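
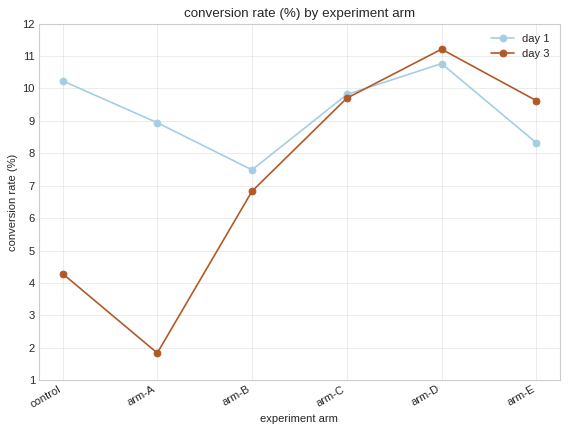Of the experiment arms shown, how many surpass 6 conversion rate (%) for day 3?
Above 6: arm-B, arm-C, arm-D, arm-E.

4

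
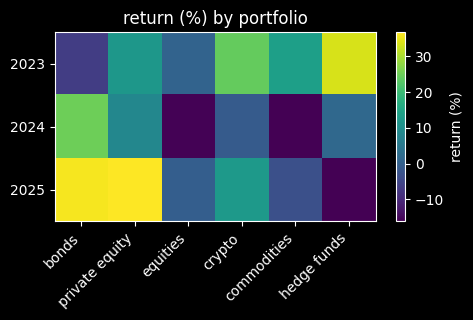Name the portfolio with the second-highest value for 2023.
crypto

Top 3 for 2023: hedge funds ≈ 35, crypto ≈ 25, commodities ≈ 15.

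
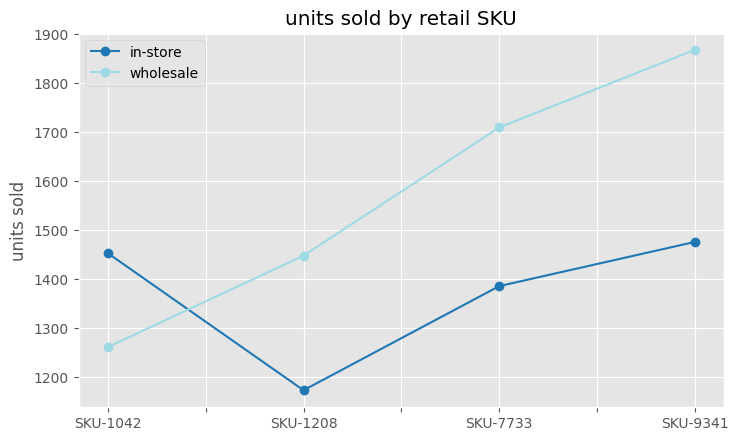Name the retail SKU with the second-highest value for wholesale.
Top 3 for wholesale: SKU-9341 ≈ 1900, SKU-7733 ≈ 1700, SKU-1208 ≈ 1400.

SKU-7733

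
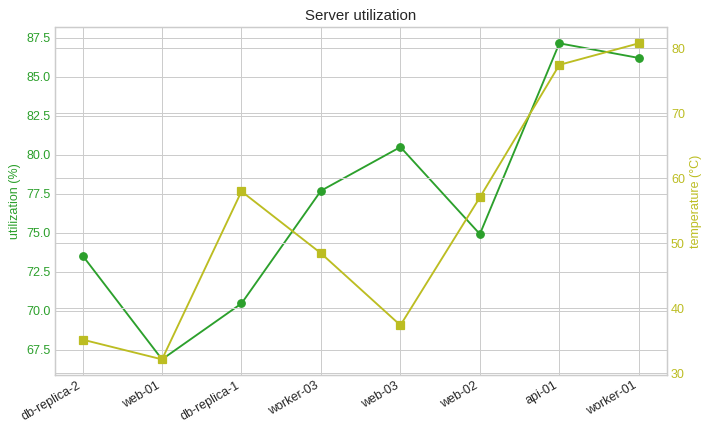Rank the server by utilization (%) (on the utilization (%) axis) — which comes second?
Top 3 (on the utilization (%) axis): api-01 ≈ 88, worker-01 ≈ 86, web-03 ≈ 80.

worker-01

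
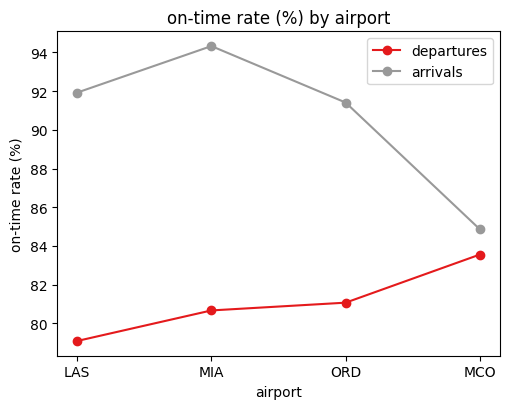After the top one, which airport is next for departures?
Top 3 for departures: MCO ≈ 84, ORD ≈ 82, MIA ≈ 80.

ORD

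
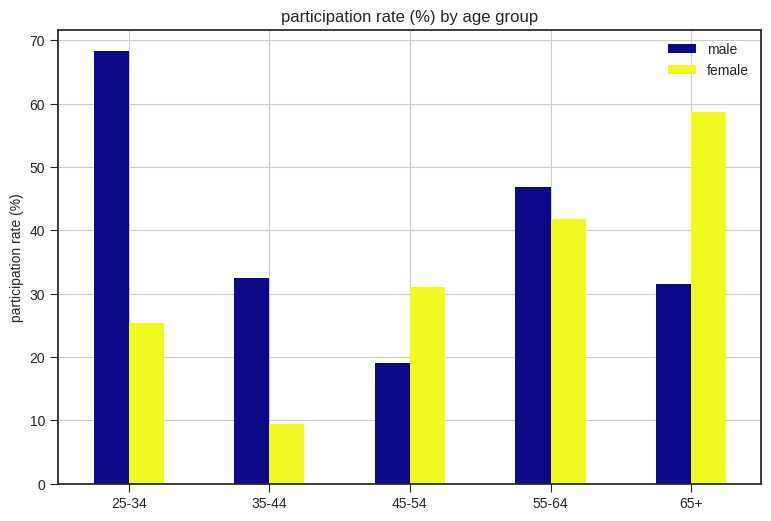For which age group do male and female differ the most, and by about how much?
25-34: male ≈ 70, female ≈ 30 → gap ≈ 40. Next-largest (65+) is only ≈ 30.

25-34, ≈ 40 %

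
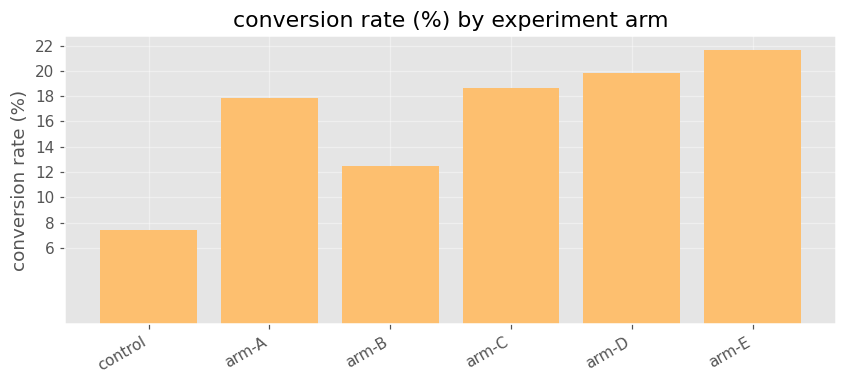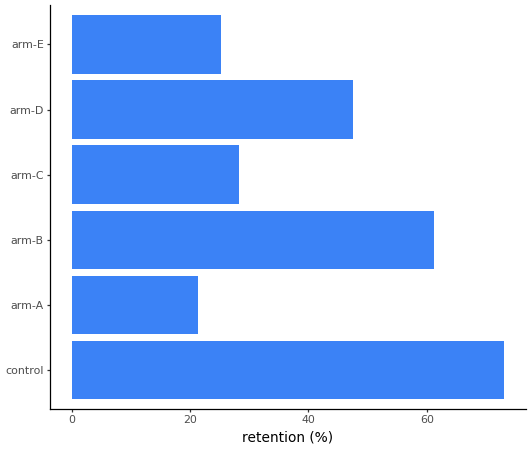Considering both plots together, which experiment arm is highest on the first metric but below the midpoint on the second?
arm-E

Chart 2 median retention (%) ≈ 40; below-median experiment arms: arm-A, arm-C, arm-E. Among those, arm-E has the highest conversion rate (%) (≈ 22).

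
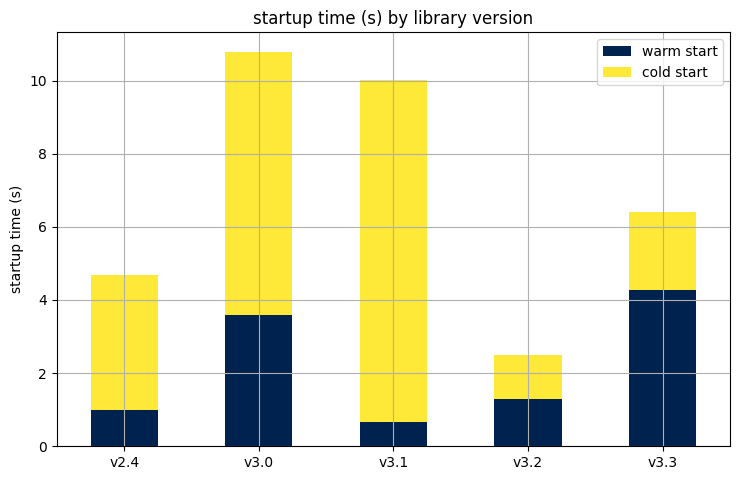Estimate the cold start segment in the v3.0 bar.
≈ 7

cold start top ≈ 11, bottom ≈ 4; segment ≈ 7.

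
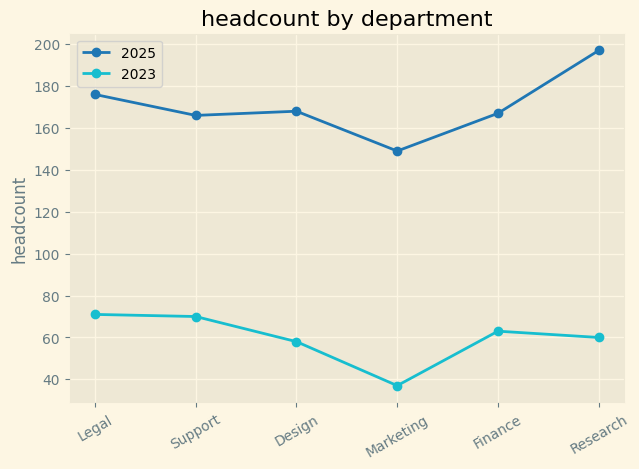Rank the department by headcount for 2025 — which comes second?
Legal

Top 3 for 2025: Research ≈ 200, Legal ≈ 180, Design ≈ 160.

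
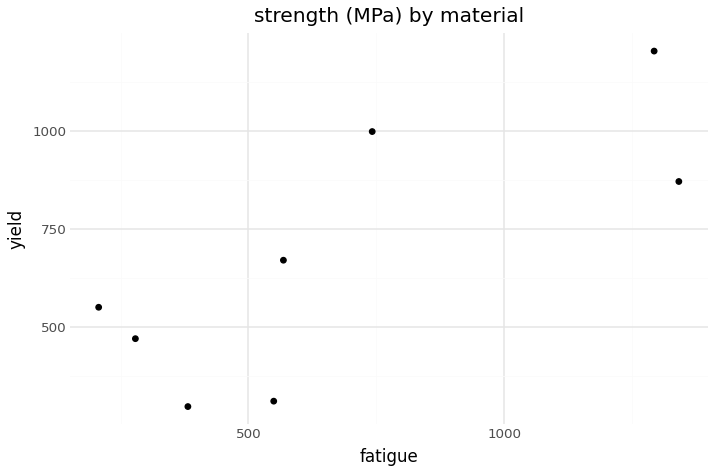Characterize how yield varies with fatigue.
positive, strong

Points are positively correlated; strong (|r| ≈ 0.8).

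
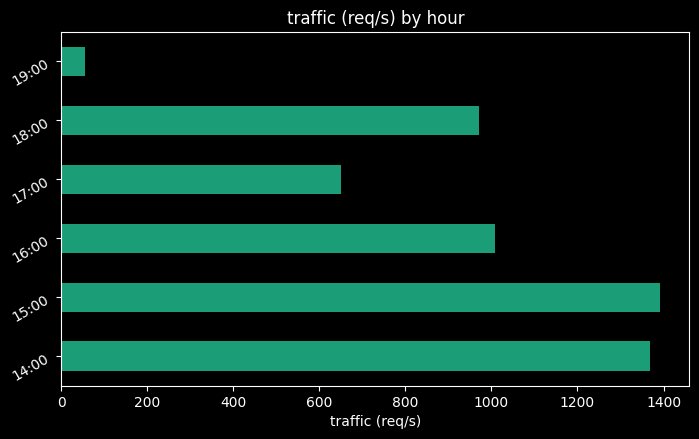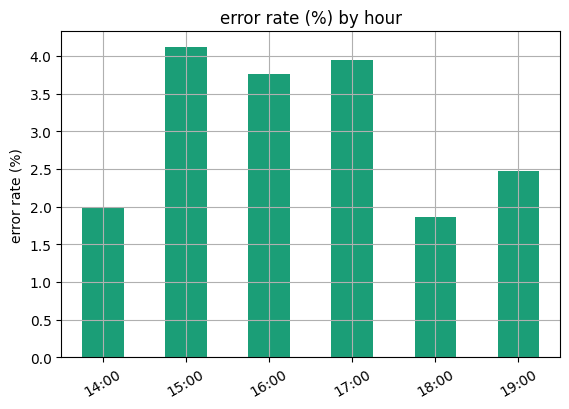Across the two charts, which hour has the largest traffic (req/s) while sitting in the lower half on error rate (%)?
14:00

Chart 2 median error rate (%) ≈ 3; below-median hours: 14:00, 18:00, 19:00. Among those, 14:00 has the highest traffic (req/s) (≈ 1400).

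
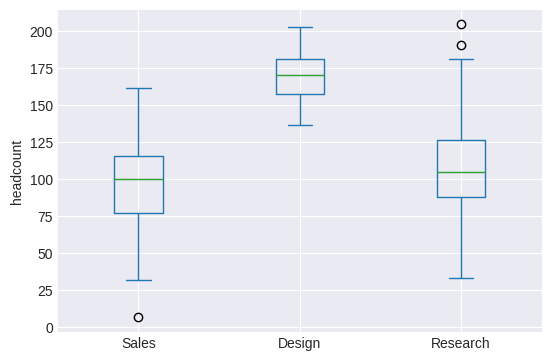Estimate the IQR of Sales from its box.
≈ 40

Q3 ≈ 120, Q1 ≈ 80; IQR ≈ 40.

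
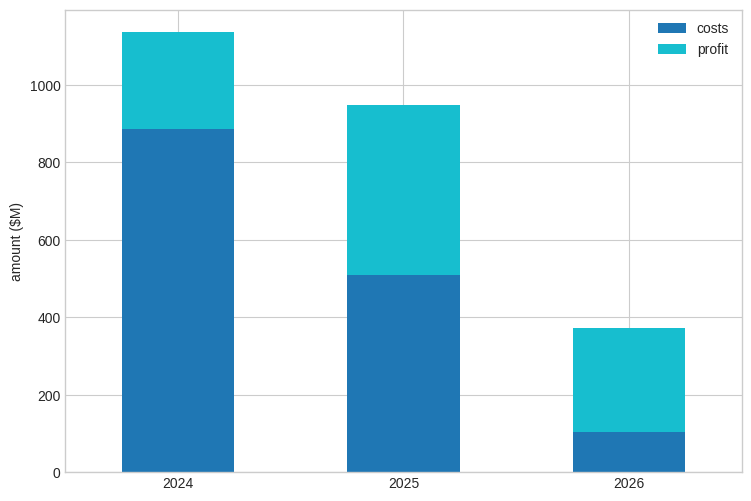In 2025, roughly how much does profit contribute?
profit top ≈ 900, bottom ≈ 500; segment ≈ 400.

≈ 400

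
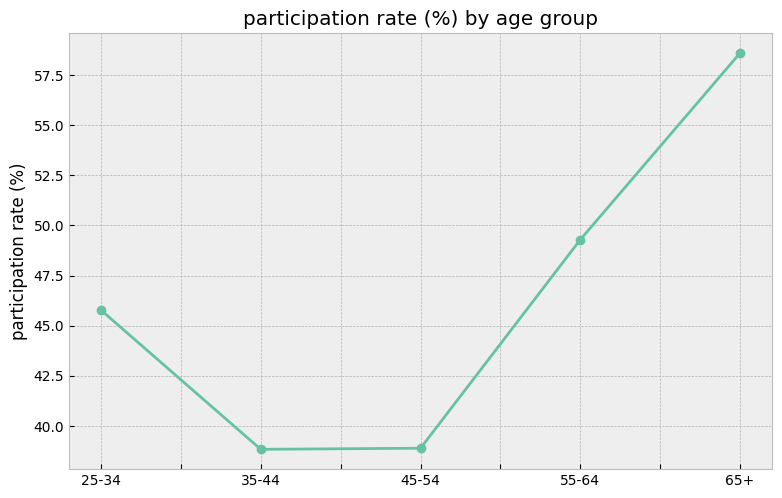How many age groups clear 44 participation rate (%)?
3

Above 44: 25-34, 55-64, 65+.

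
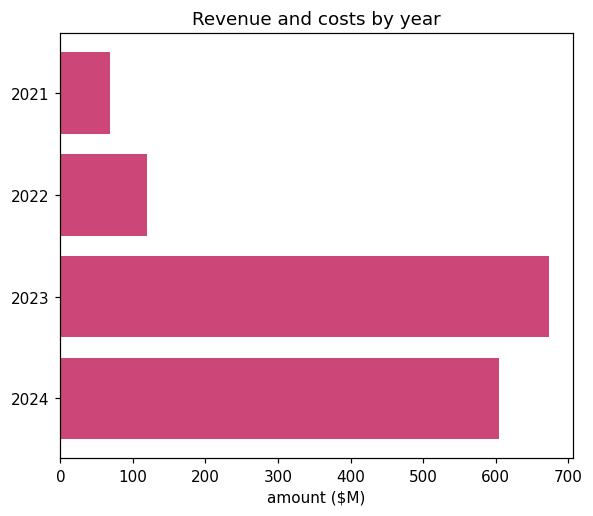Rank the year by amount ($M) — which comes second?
2024

Top 3: 2023 ≈ 700, 2024 ≈ 600, 2022 ≈ 100.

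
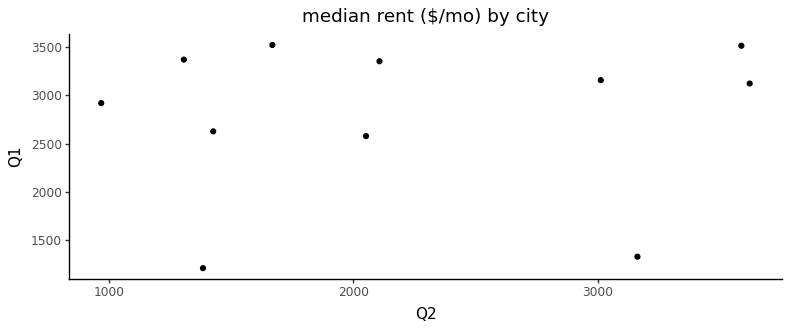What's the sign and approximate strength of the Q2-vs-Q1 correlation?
no clear correlation

Points are roughly uncorrelated; weak (|r| ≈ 0.1).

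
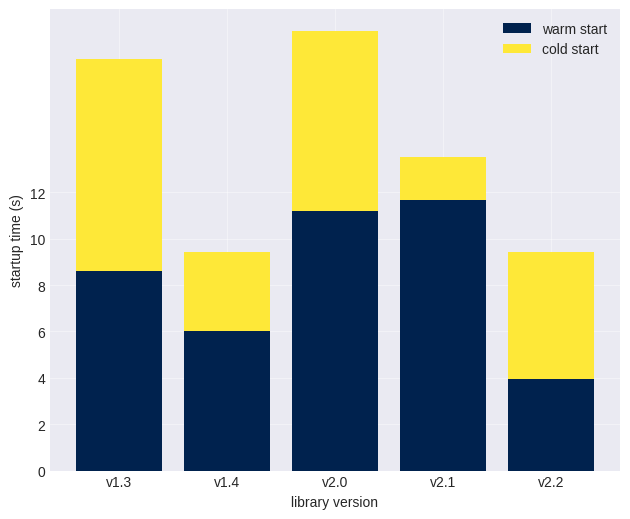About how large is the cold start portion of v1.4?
≈ 4

cold start top ≈ 10, bottom ≈ 6; segment ≈ 4.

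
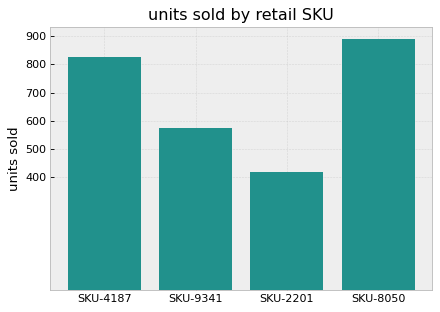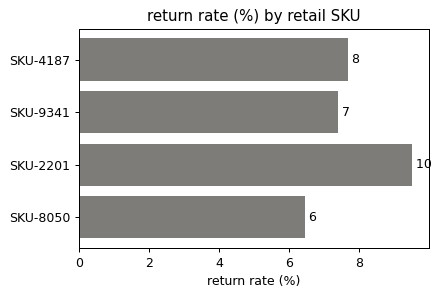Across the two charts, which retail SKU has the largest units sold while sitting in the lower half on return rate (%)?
Chart 2 median return rate (%) ≈ 8; below-median retail SKUs: SKU-9341, SKU-8050. Among those, SKU-8050 has the highest units sold (≈ 900).

SKU-8050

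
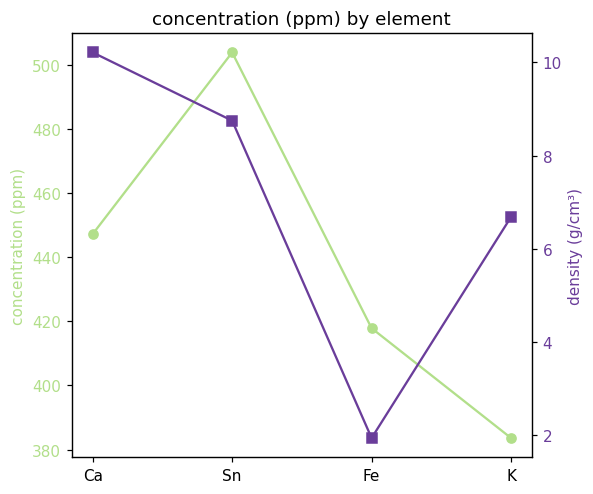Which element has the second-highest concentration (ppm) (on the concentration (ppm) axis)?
Top 3 (on the concentration (ppm) axis): Sn ≈ 500, Ca ≈ 440, Fe ≈ 420.

Ca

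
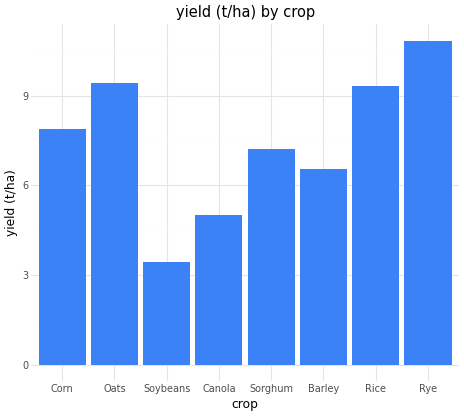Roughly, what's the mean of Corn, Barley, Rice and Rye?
(8 + 7 + 9 + 11) / 4 ≈ 9.

≈ 9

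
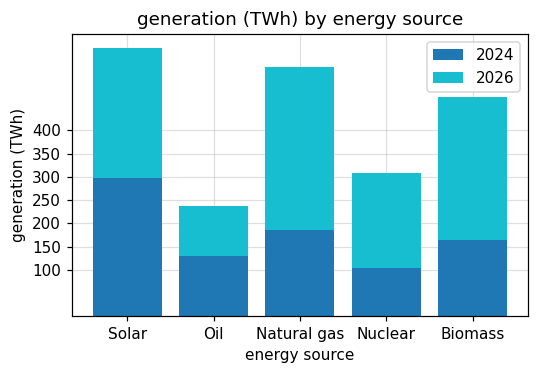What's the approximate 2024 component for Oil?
2024 top ≈ 150, bottom ≈ 0; segment ≈ 150.

≈ 150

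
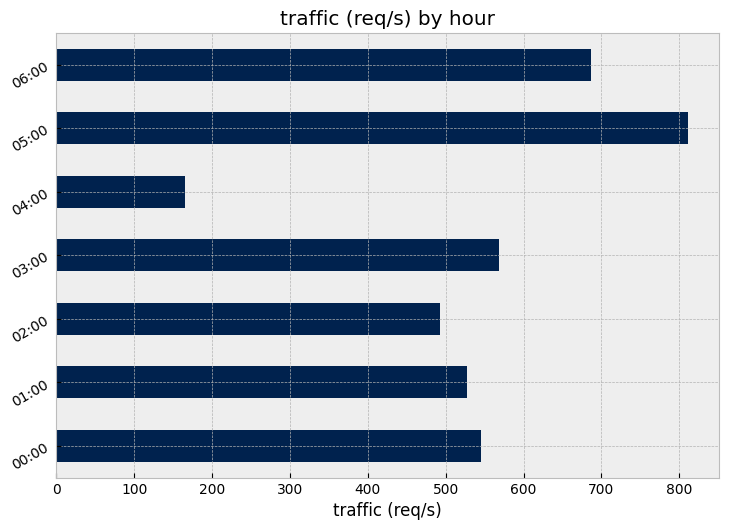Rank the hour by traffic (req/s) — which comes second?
06:00

Top 3: 05:00 ≈ 800, 06:00 ≈ 700, 03:00 ≈ 600.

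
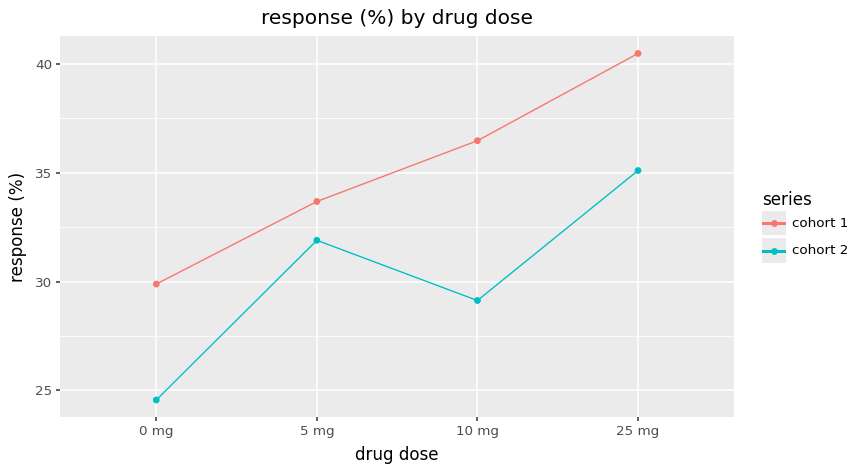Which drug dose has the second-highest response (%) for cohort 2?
Top 3 for cohort 2: 25 mg ≈ 36, 5 mg ≈ 32, 10 mg ≈ 30.

5 mg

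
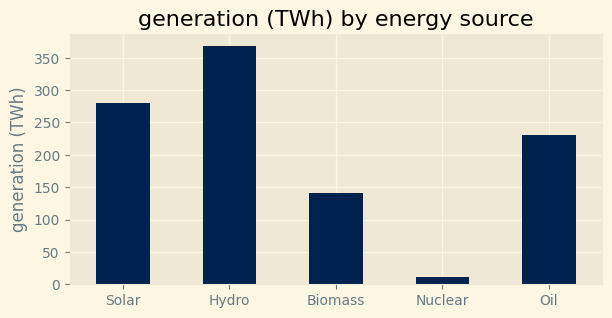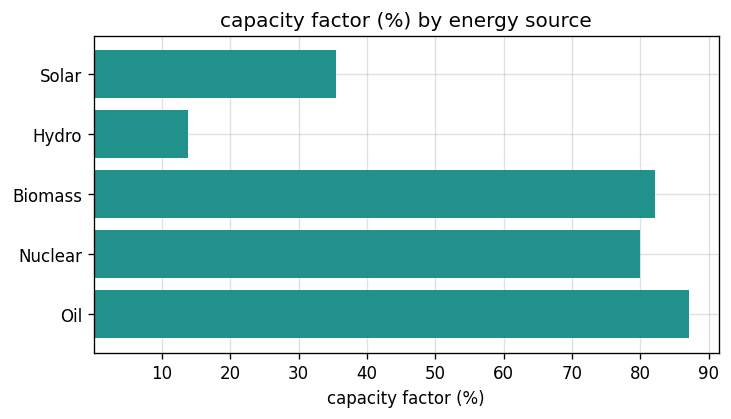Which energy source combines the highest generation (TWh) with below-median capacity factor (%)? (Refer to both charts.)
Hydro

Chart 2 median capacity factor (%) ≈ 80; below-median energy sources: Solar, Hydro. Among those, Hydro has the highest generation (TWh) (≈ 350).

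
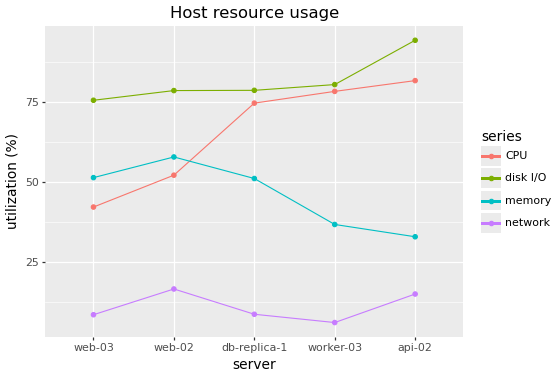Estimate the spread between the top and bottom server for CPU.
Max api-02 ≈ 80, min web-03 ≈ 40; range ≈ 40.

≈ 40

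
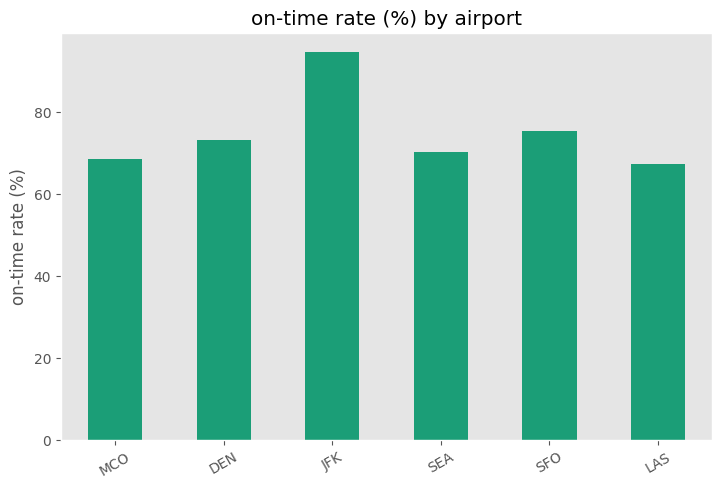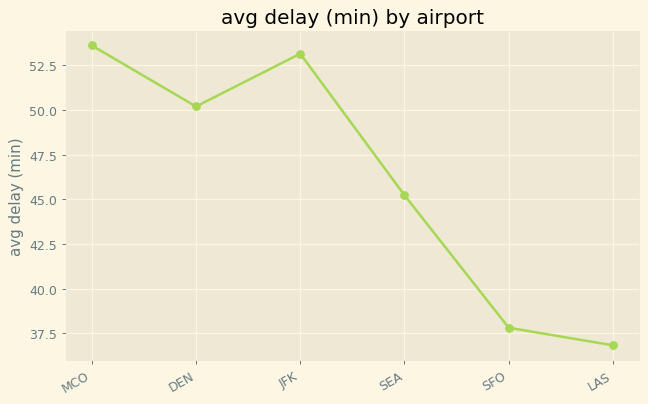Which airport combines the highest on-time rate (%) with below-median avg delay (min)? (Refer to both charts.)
Chart 2 median avg delay (min) ≈ 50; below-median airports: SEA, SFO, LAS. Among those, SFO has the highest on-time rate (%) (≈ 80).

SFO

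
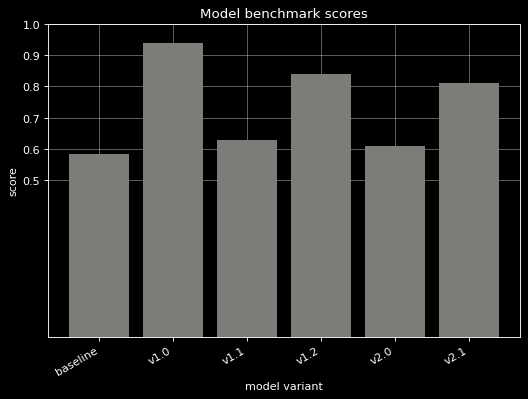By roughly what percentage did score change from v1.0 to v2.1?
v1.0 ≈ 0.9, v2.1 ≈ 0.8; (0.8 − 0.9) / 0.9 ≈ -11.1%.

≈ -11.1%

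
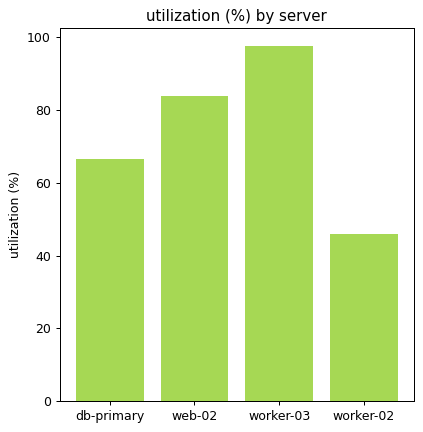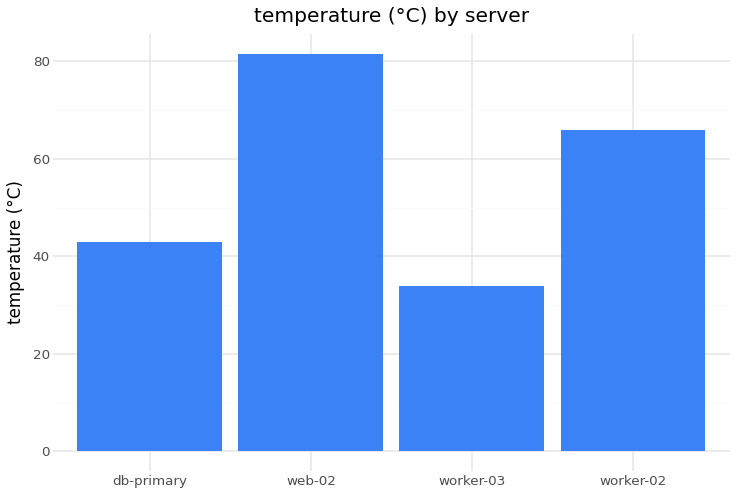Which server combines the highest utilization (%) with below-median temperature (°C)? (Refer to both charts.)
Chart 2 median temperature (°C) ≈ 50; below-median servers: db-primary, worker-03. Among those, worker-03 has the highest utilization (%) (≈ 100).

worker-03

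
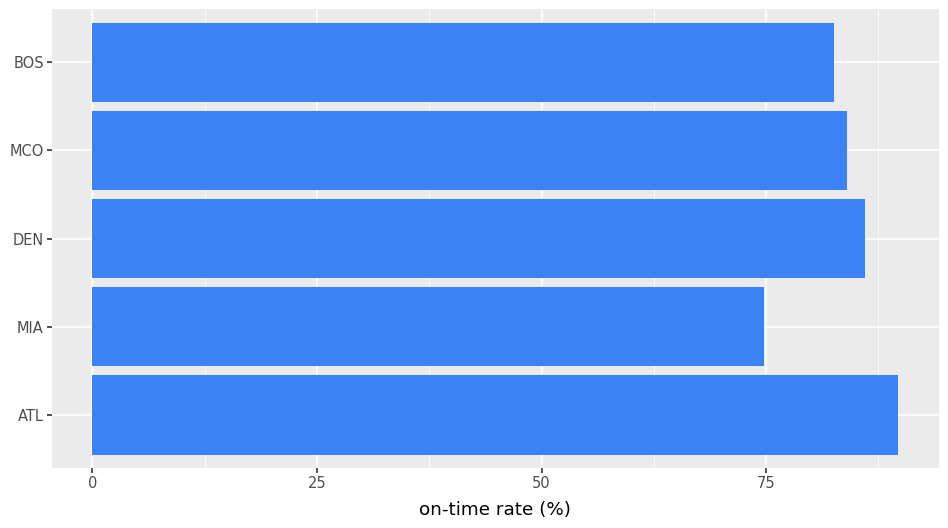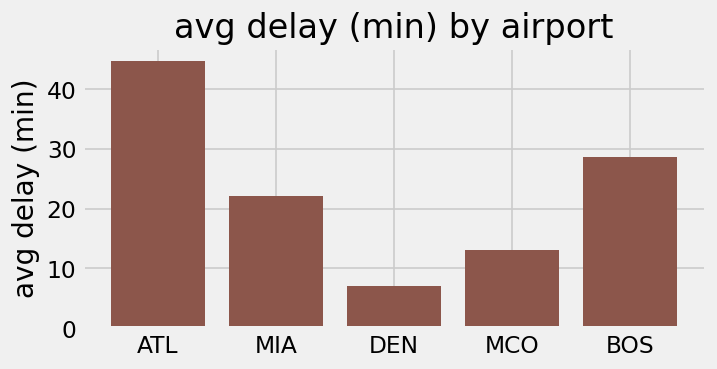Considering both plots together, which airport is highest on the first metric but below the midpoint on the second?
DEN

Chart 2 median avg delay (min) ≈ 20; below-median airports: DEN, MCO. Among those, DEN has the highest on-time rate (%) (≈ 90).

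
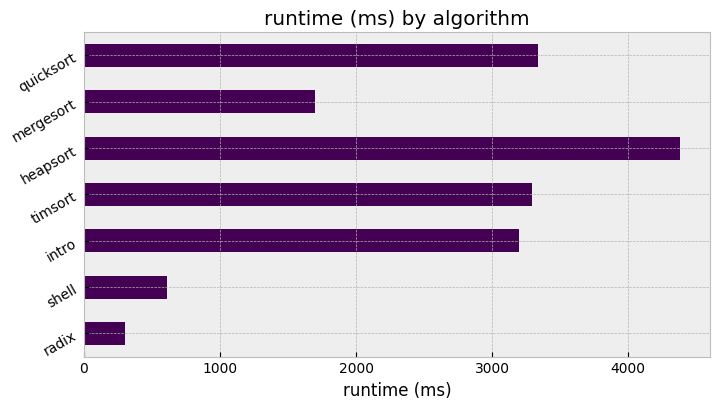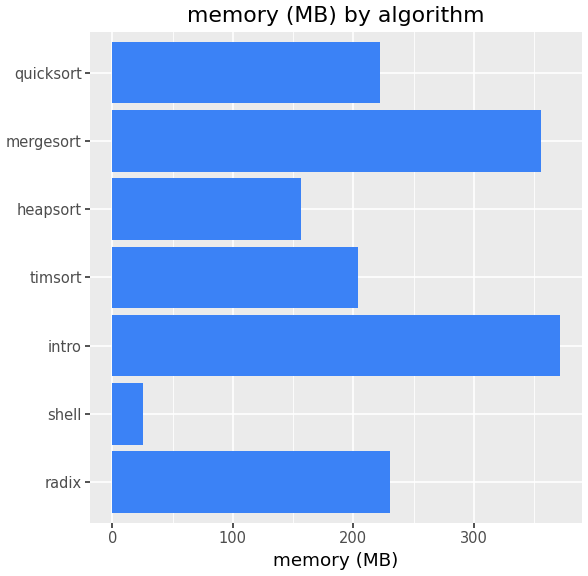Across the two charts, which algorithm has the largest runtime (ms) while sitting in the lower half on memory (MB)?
Chart 2 median memory (MB) ≈ 200; below-median algorithms: shell, timsort, heapsort. Among those, heapsort has the highest runtime (ms) (≈ 4500).

heapsort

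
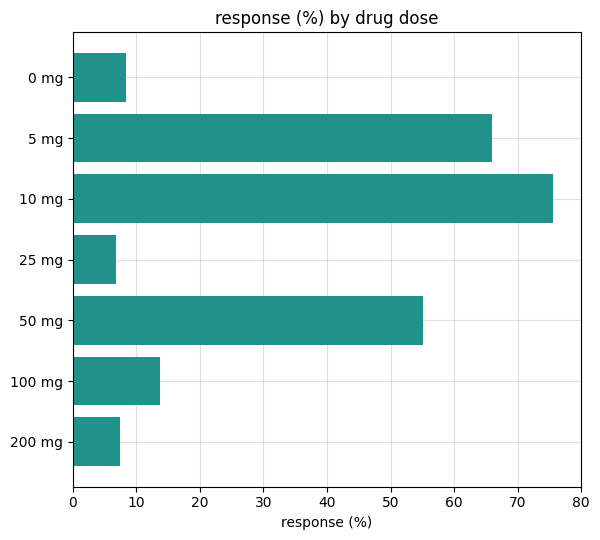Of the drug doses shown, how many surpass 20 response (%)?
Above 20: 5 mg, 10 mg, 50 mg.

3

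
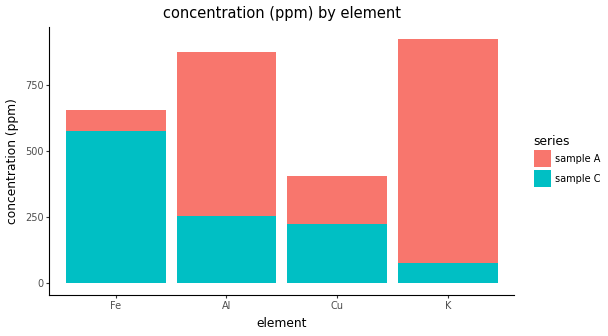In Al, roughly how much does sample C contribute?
sample C top ≈ 300, bottom ≈ 0; segment ≈ 300.

≈ 300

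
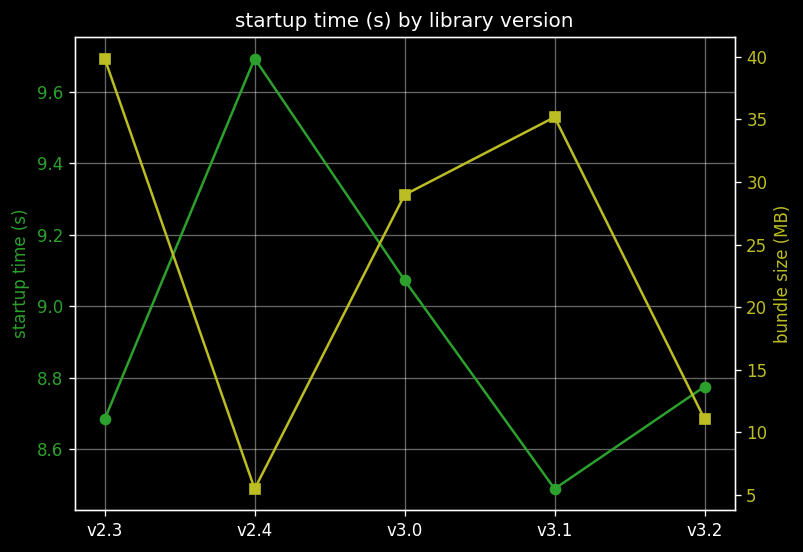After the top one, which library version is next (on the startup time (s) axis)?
Top 3 (on the startup time (s) axis): v2.4 ≈ 9.6, v3.0 ≈ 9.0, v3.2 ≈ 8.8.

v3.0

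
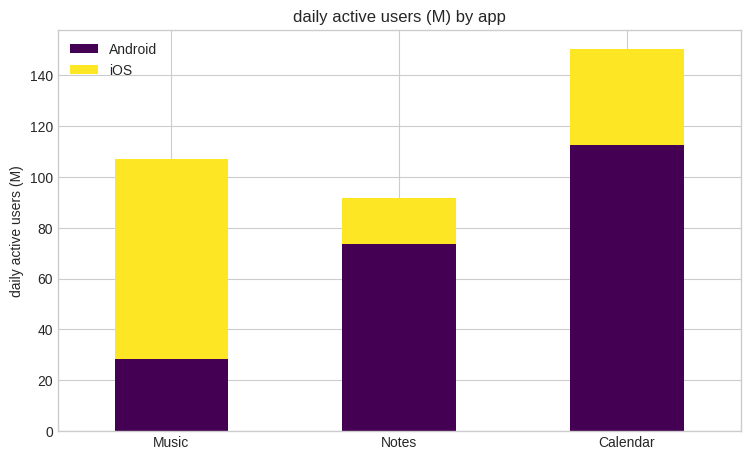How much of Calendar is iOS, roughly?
≈ 40

iOS top ≈ 160, bottom ≈ 120; segment ≈ 40.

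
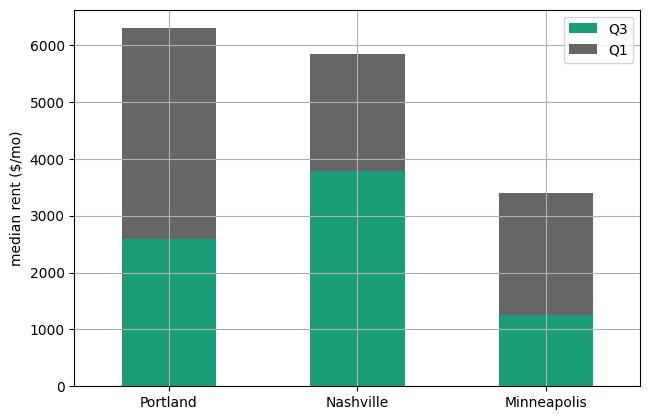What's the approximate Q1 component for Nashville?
≈ 2000

Q1 top ≈ 6000, bottom ≈ 4000; segment ≈ 2000.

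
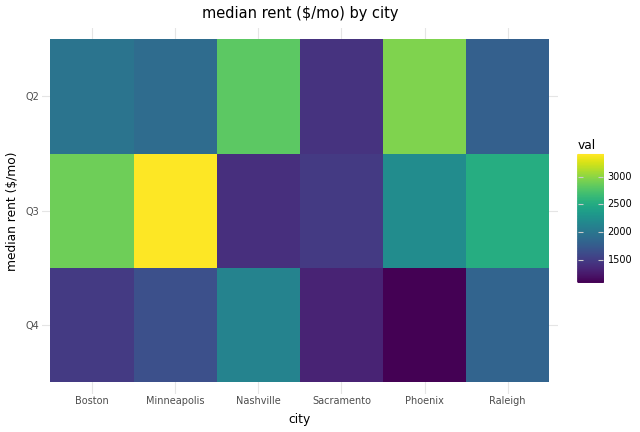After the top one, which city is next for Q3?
Top 3 for Q3: Minneapolis ≈ 3400, Boston ≈ 2800, Raleigh ≈ 2600.

Boston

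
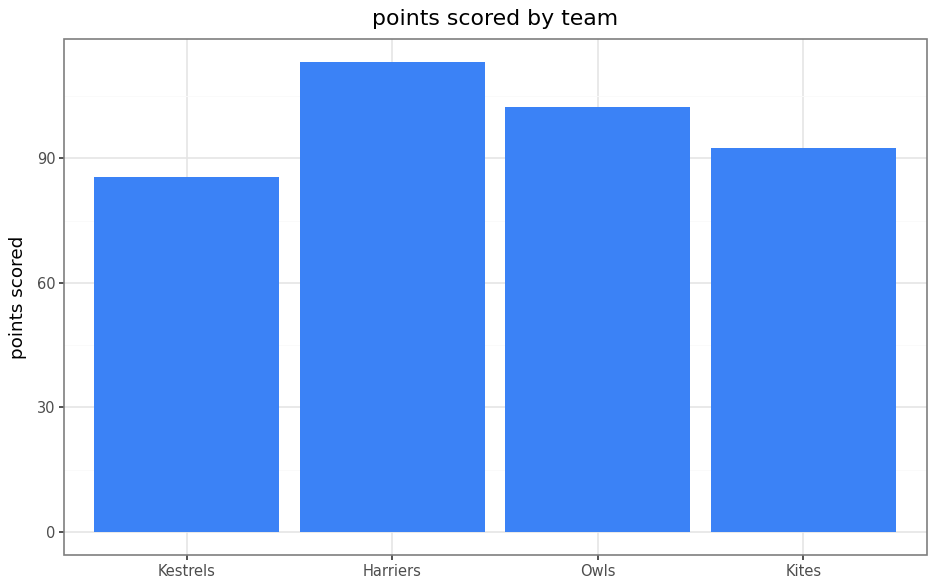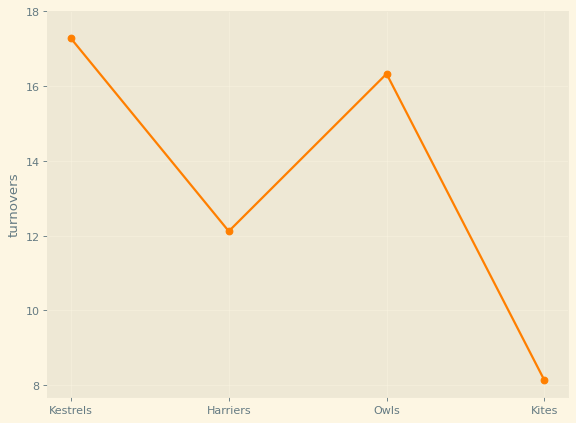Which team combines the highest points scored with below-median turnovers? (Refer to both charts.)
Harriers

Chart 2 median turnovers ≈ 14; below-median teams: Harriers, Kites. Among those, Harriers has the highest points scored (≈ 120).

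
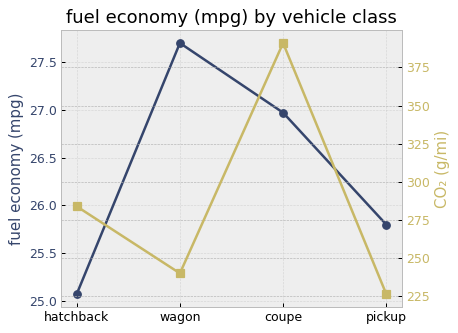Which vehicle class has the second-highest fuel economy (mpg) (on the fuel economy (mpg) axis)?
coupe

Top 3 (on the fuel economy (mpg) axis): wagon ≈ 27.5, coupe ≈ 27.0, pickup ≈ 26.0.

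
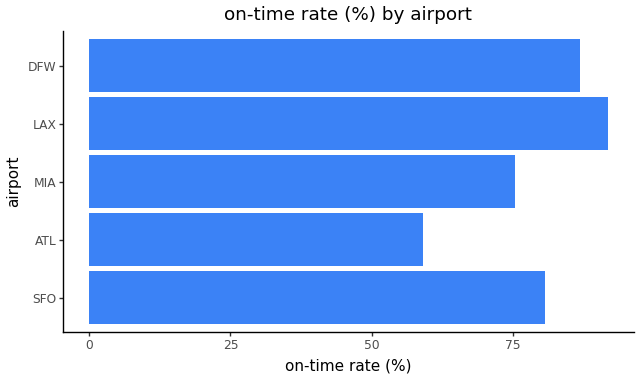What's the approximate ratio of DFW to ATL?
DFW ≈ 90, ATL ≈ 60; 90/60 ≈ 1.5.

≈ 1.5×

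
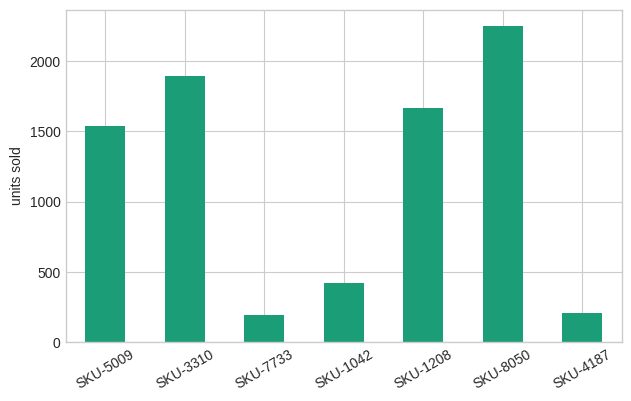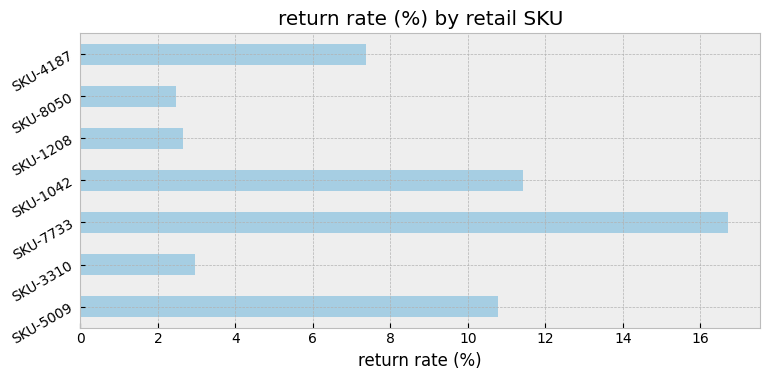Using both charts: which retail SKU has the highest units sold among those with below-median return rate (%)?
Chart 2 median return rate (%) ≈ 8; below-median retail SKUs: SKU-3310, SKU-1208, SKU-8050. Among those, SKU-8050 has the highest units sold (≈ 2500).

SKU-8050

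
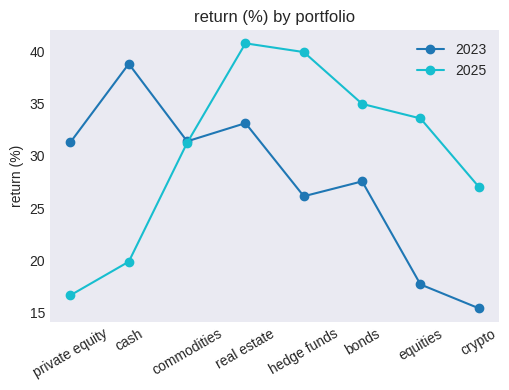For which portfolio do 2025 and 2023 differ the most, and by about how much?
cash, ≈ 20 %

cash: 2025 ≈ 20, 2023 ≈ 40 → gap ≈ 20. Next-largest (equities) is only ≈ 15.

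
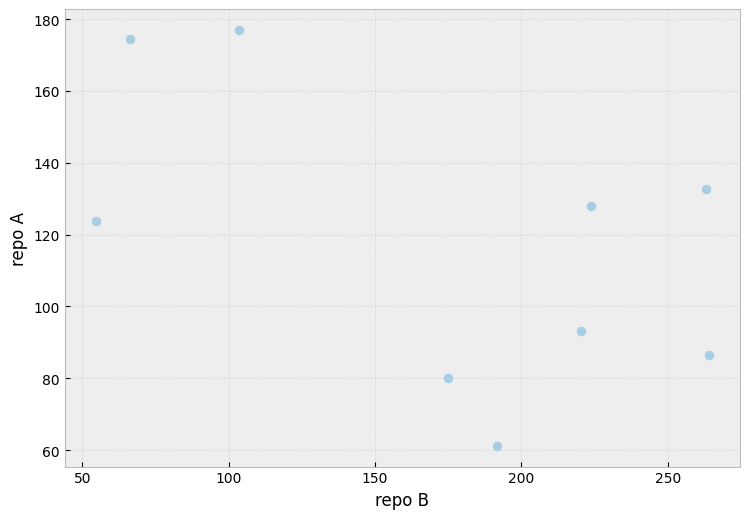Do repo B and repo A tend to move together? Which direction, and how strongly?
Points are negatively correlated; moderate (|r| ≈ 0.5).

negative, moderate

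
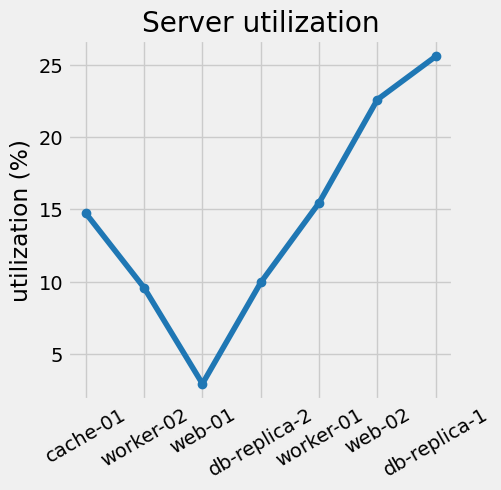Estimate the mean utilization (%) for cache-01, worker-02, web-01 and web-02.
(14 + 10 + 2 + 22) / 4 ≈ 12.

≈ 12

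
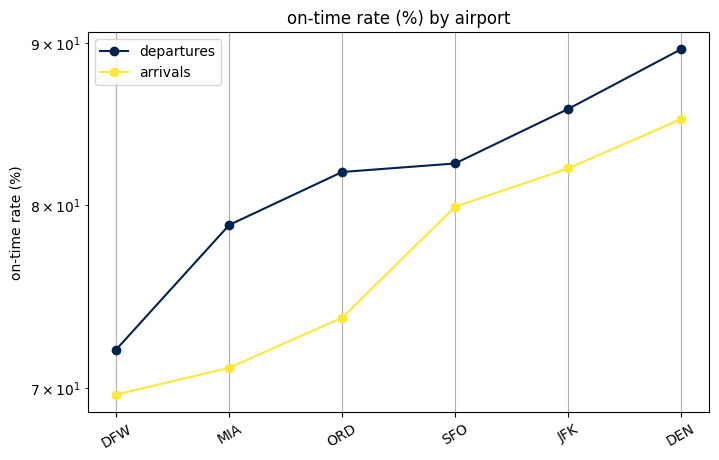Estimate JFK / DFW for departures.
≈ 1.19×

JFK ≈ 86, DFW ≈ 72; 86/72 ≈ 1.19.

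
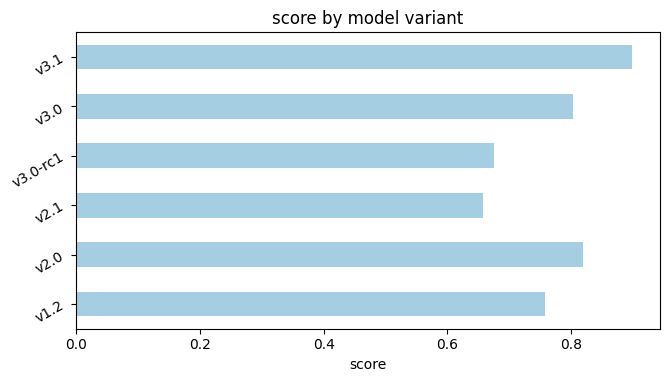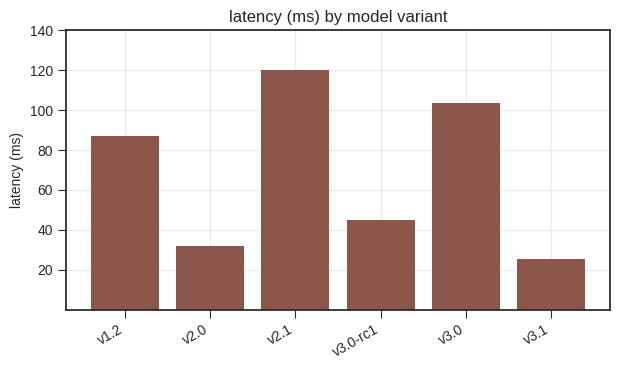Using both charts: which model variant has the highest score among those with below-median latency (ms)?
Chart 2 median latency (ms) ≈ 60; below-median model variants: v2.0, v3.0-rc1, v3.1. Among those, v3.1 has the highest score (≈ 0.9).

v3.1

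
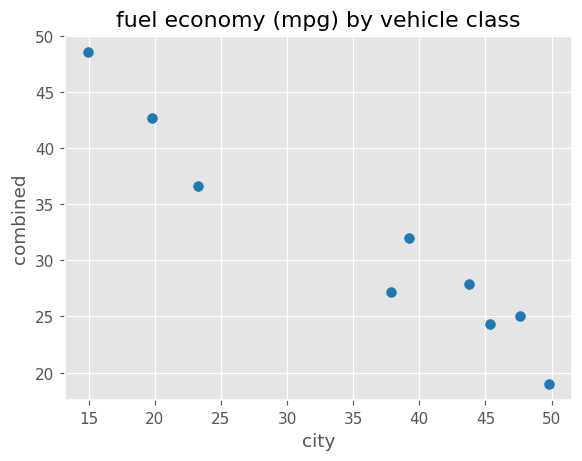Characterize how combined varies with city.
negative, strong

Points are negatively correlated; strong (|r| ≈ 1.0).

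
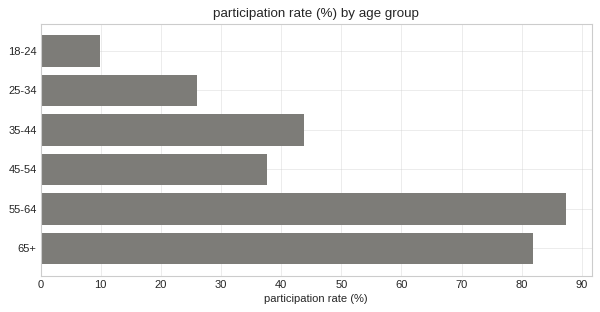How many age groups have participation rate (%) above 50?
2

Above 50: 55-64, 65+.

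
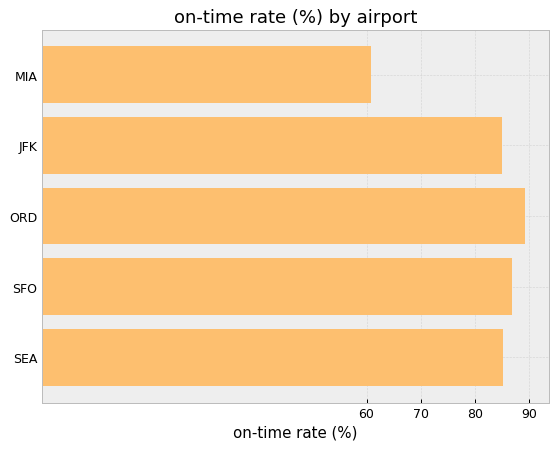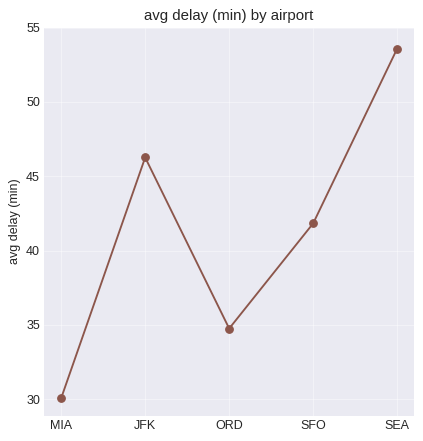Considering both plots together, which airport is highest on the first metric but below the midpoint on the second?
Chart 2 median avg delay (min) ≈ 40; below-median airports: MIA, ORD. Among those, ORD has the highest on-time rate (%) (≈ 90).

ORD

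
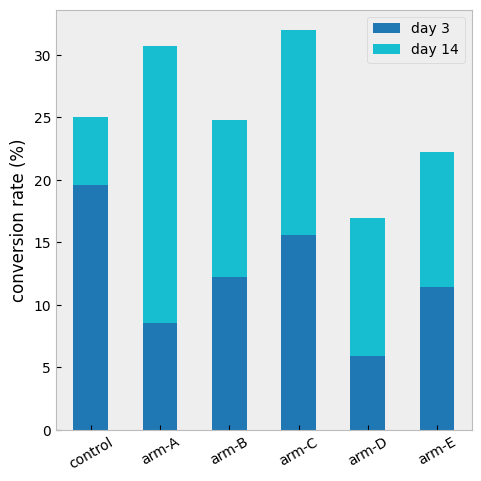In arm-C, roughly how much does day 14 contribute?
≈ 15

day 14 top ≈ 30, bottom ≈ 15; segment ≈ 15.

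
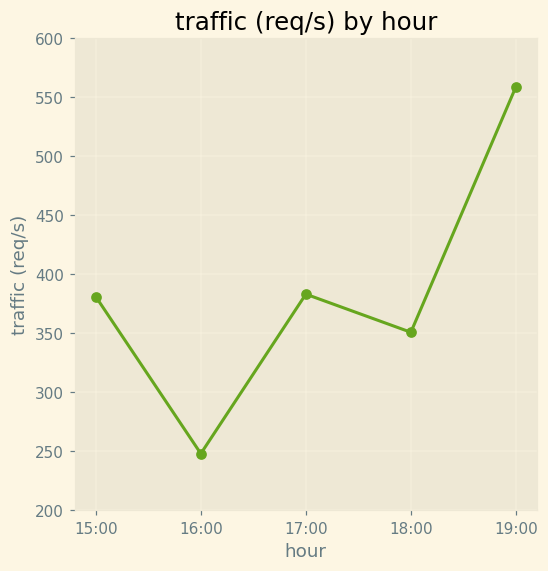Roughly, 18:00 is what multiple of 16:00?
≈ 1.4×

18:00 ≈ 350, 16:00 ≈ 250; 350/250 ≈ 1.4.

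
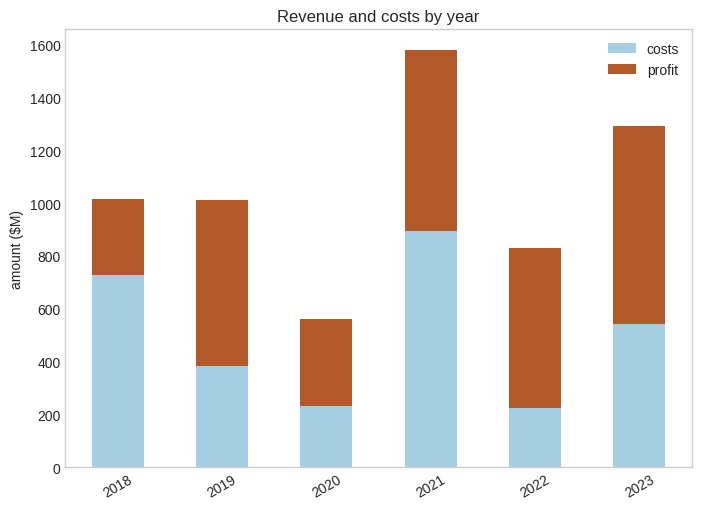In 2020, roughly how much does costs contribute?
≈ 200

costs top ≈ 200, bottom ≈ 0; segment ≈ 200.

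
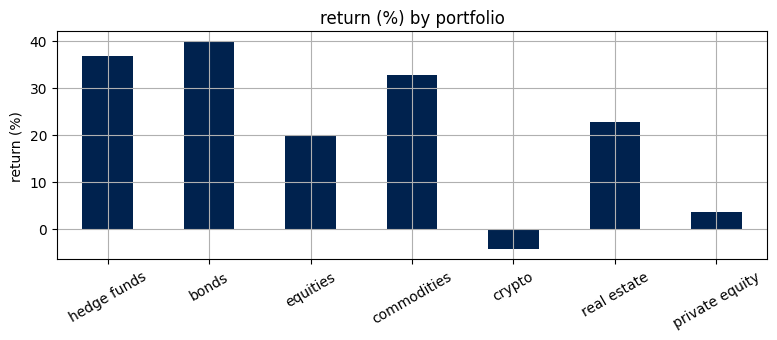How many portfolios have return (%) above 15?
5

Above 15: hedge funds, bonds, equities, commodities, real estate.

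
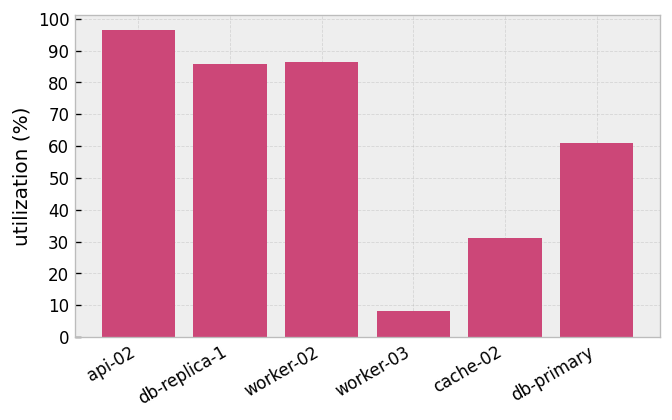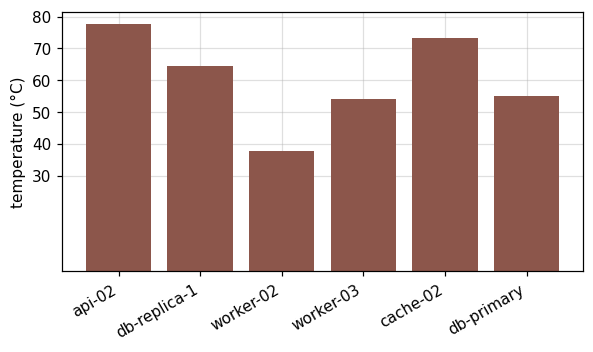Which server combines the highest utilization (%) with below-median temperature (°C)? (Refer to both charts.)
Chart 2 median temperature (°C) ≈ 60; below-median servers: worker-02, worker-03, db-primary. Among those, worker-02 has the highest utilization (%) (≈ 90).

worker-02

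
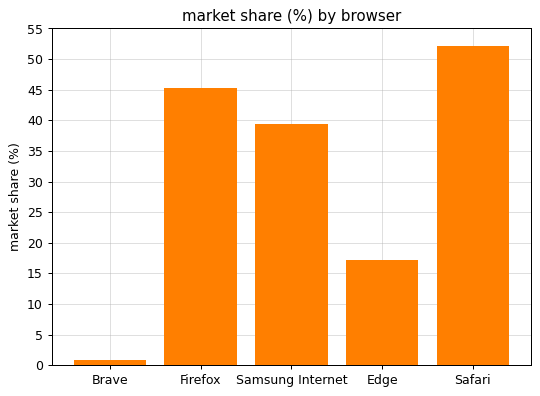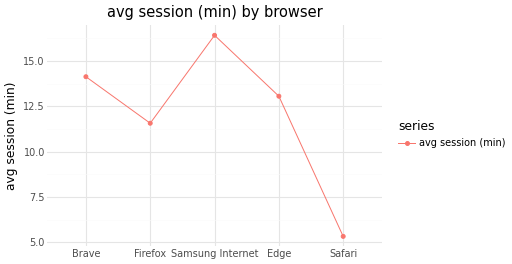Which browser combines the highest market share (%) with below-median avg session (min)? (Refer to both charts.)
Safari

Chart 2 median avg session (min) ≈ 14; below-median browsers: Firefox, Safari. Among those, Safari has the highest market share (%) (≈ 50).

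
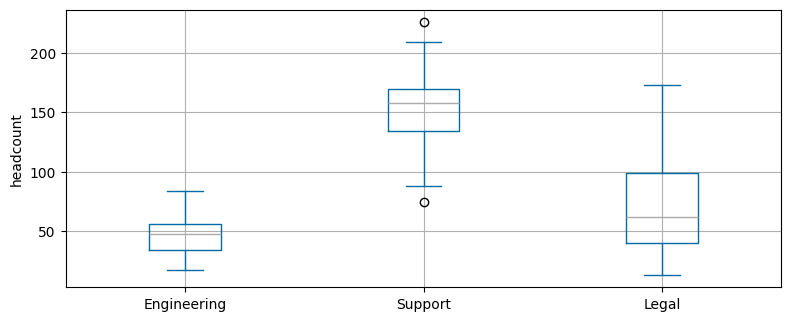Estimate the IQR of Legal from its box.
≈ 60

Q3 ≈ 100, Q1 ≈ 40; IQR ≈ 60.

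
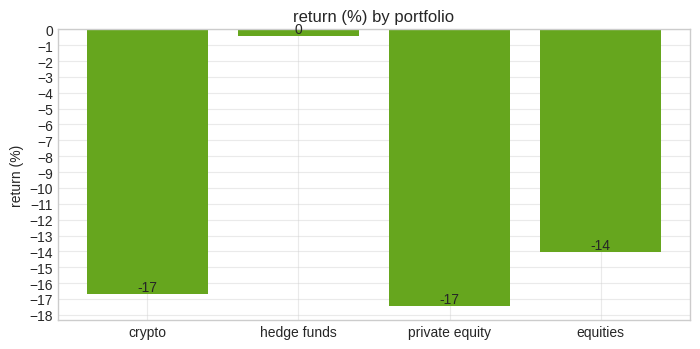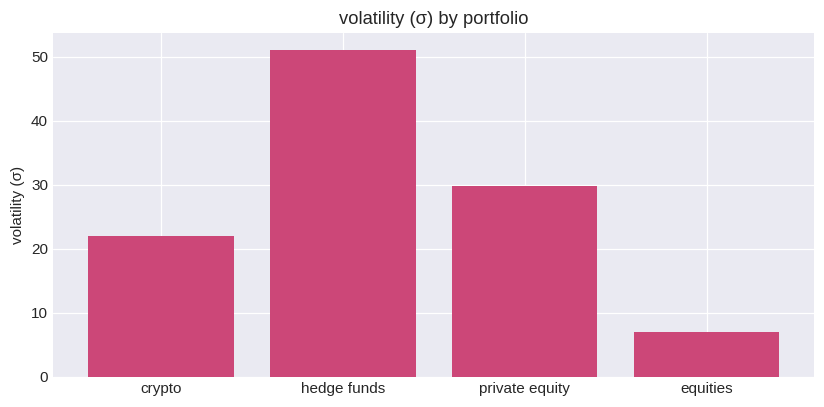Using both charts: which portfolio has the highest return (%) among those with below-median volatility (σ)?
equities

Chart 2 median volatility (σ) ≈ 25; below-median portfolios: crypto, equities. Among those, equities has the highest return (%) (≈ -14).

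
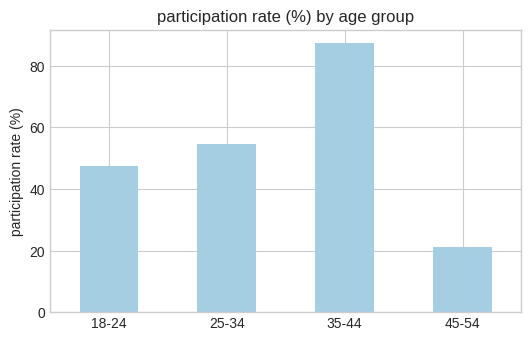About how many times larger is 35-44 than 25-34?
35-44 ≈ 90, 25-34 ≈ 50; 90/50 ≈ 1.8.

≈ 1.8×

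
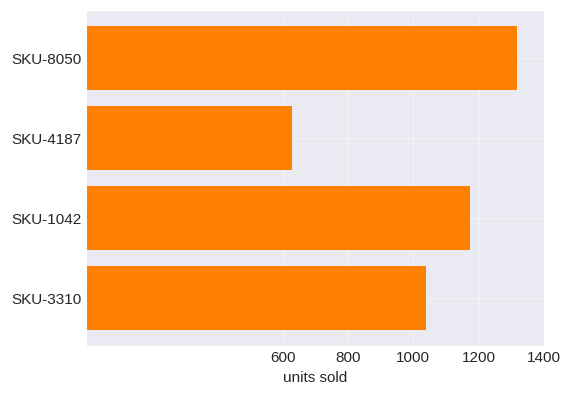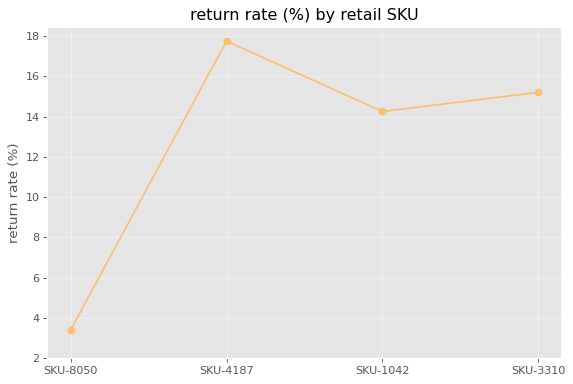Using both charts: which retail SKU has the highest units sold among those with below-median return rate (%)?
Chart 2 median return rate (%) ≈ 14; below-median retail SKUs: SKU-8050, SKU-1042. Among those, SKU-8050 has the highest units sold (≈ 1400).

SKU-8050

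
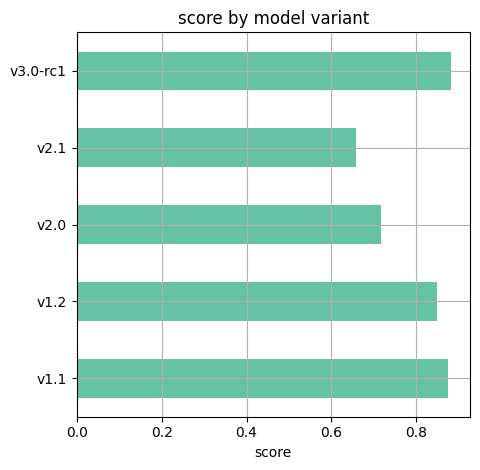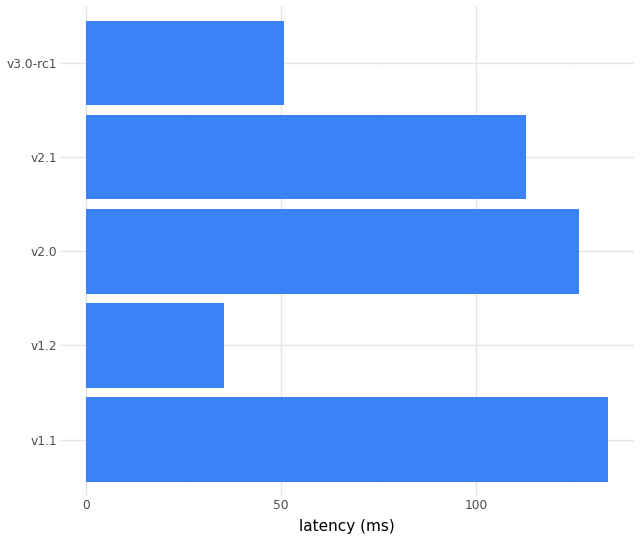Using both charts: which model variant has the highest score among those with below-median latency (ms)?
v3.0-rc1

Chart 2 median latency (ms) ≈ 120; below-median model variants: v1.2, v3.0-rc1. Among those, v3.0-rc1 has the highest score (≈ 0.9).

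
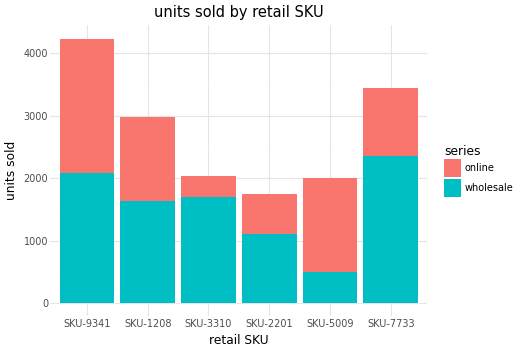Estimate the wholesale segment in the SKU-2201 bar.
wholesale top ≈ 1000, bottom ≈ 0; segment ≈ 1000.

≈ 1000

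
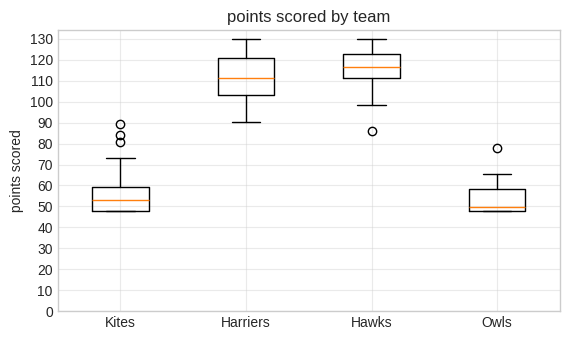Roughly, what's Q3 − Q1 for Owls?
≈ 10

Q3 ≈ 60, Q1 ≈ 50; IQR ≈ 10.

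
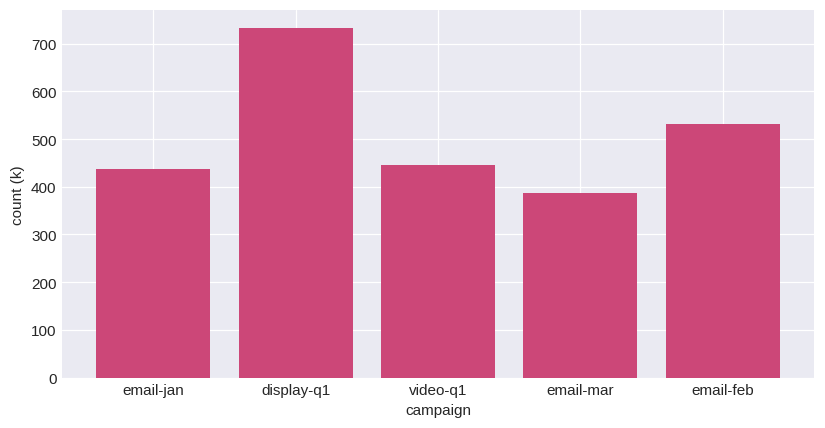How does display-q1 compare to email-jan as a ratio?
≈ 1.75×

display-q1 ≈ 700, email-jan ≈ 400; 700/400 ≈ 1.75.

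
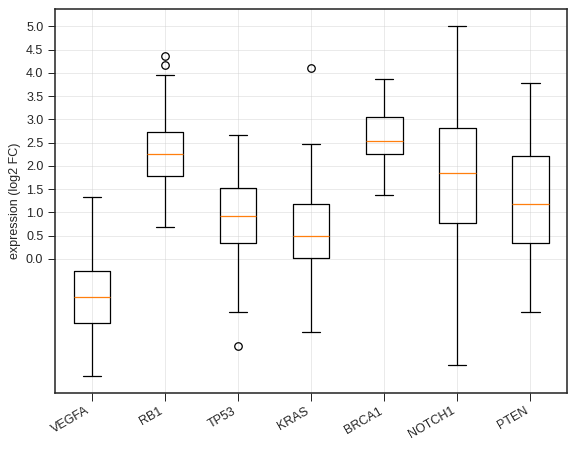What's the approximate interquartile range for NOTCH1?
≈ 2.0

Q3 ≈ 3.0, Q1 ≈ 1.0; IQR ≈ 2.0.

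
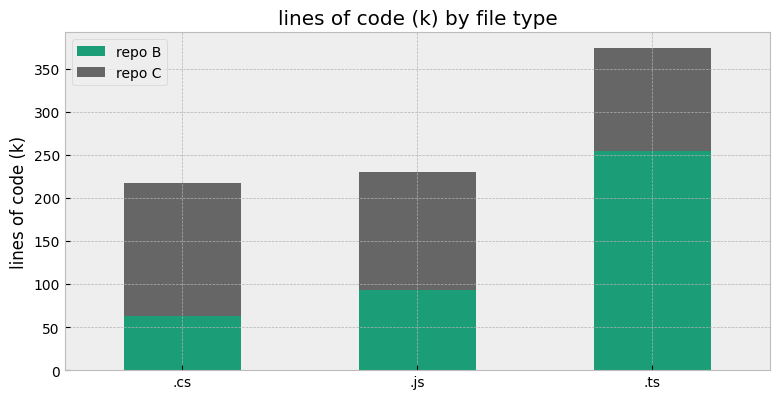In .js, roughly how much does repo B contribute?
≈ 100

repo B top ≈ 100, bottom ≈ 0; segment ≈ 100.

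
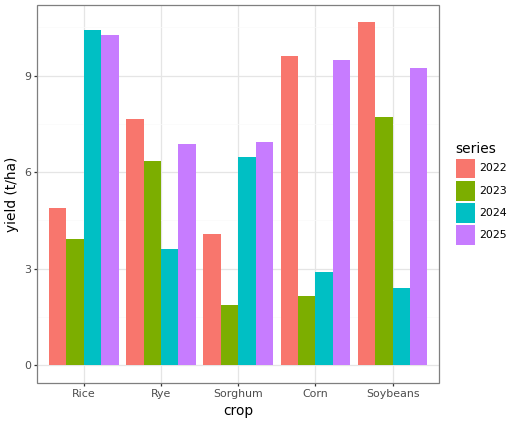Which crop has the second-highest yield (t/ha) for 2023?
Rye

Top 3 for 2023: Soybeans ≈ 8, Rye ≈ 6, Rice ≈ 4.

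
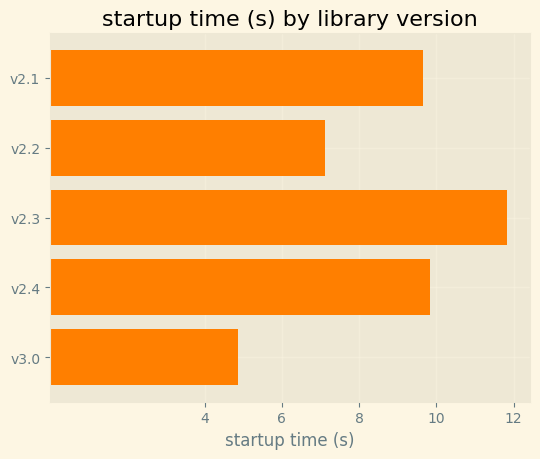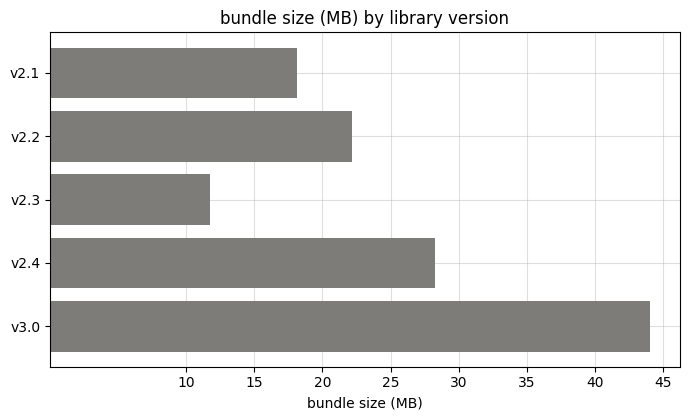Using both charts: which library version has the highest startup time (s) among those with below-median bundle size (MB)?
Chart 2 median bundle size (MB) ≈ 20; below-median library versions: v2.1, v2.3. Among those, v2.3 has the highest startup time (s) (≈ 12).

v2.3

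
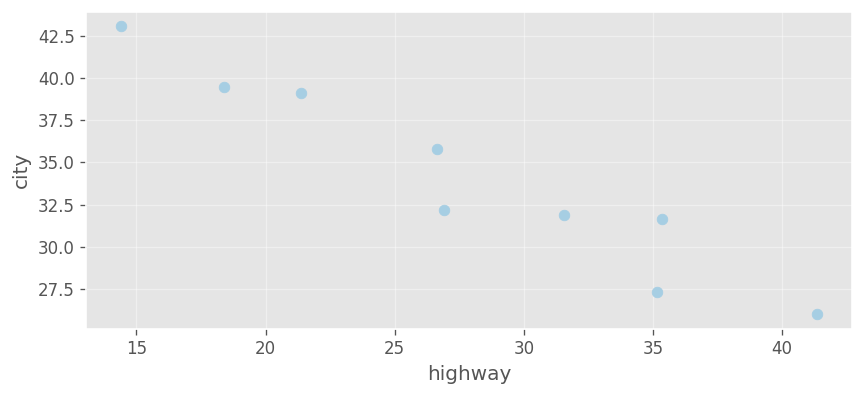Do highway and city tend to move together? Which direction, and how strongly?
Points are negatively correlated; strong (|r| ≈ 1.0).

negative, strong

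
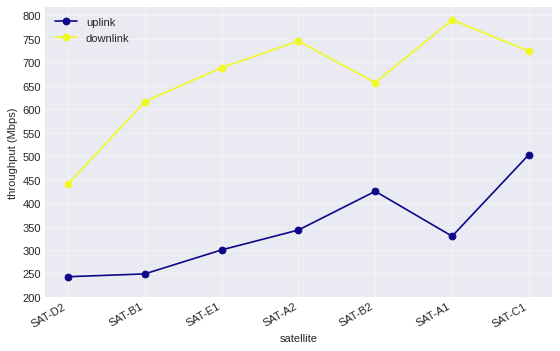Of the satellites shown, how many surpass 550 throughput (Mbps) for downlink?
6

Above 550: SAT-B1, SAT-E1, SAT-A2, SAT-B2, SAT-A1, SAT-C1.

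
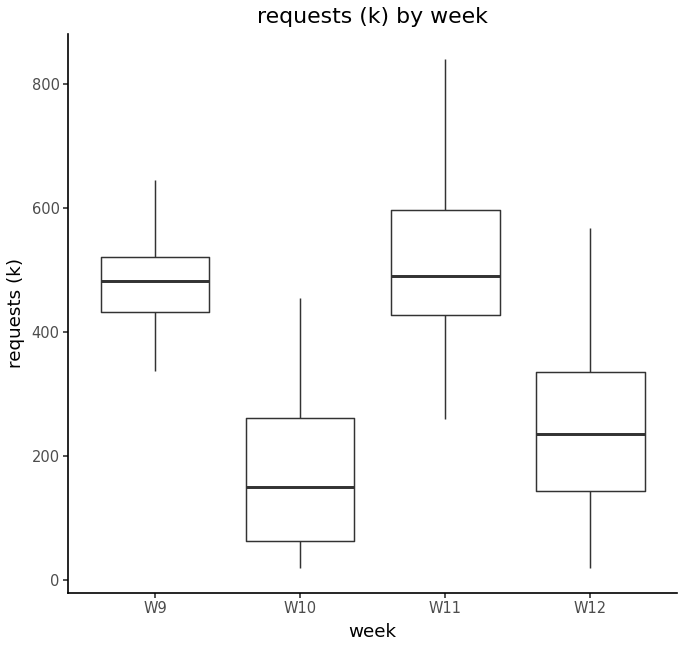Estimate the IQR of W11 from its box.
≈ 150

Q3 ≈ 600, Q1 ≈ 450; IQR ≈ 150.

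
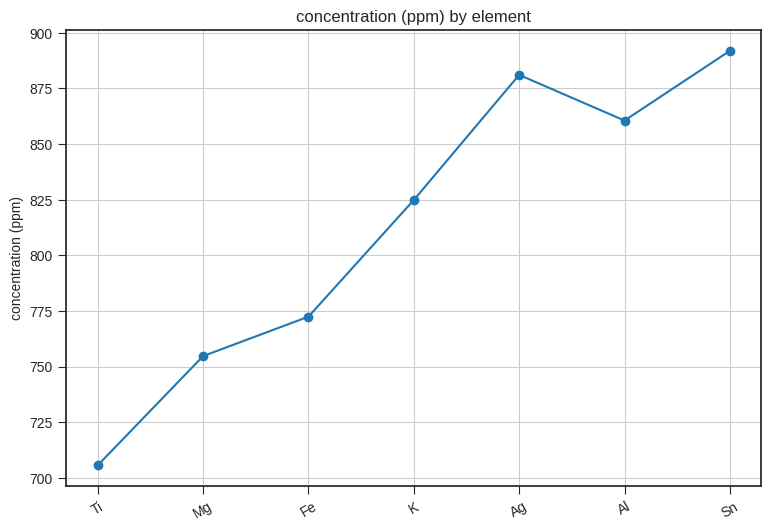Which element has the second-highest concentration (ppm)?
Ag

Top 3: Sn ≈ 900, Ag ≈ 880, Al ≈ 860.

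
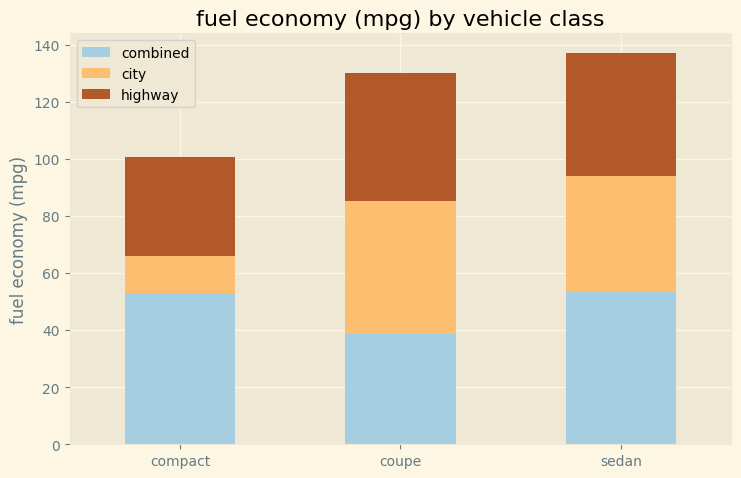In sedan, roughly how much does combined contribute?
≈ 60

combined top ≈ 60, bottom ≈ 0; segment ≈ 60.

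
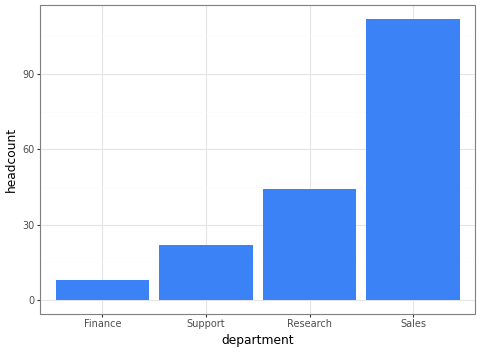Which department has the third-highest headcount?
Support

Top 4: Sales ≈ 110, Research ≈ 40, Support ≈ 20, Finance ≈ 10.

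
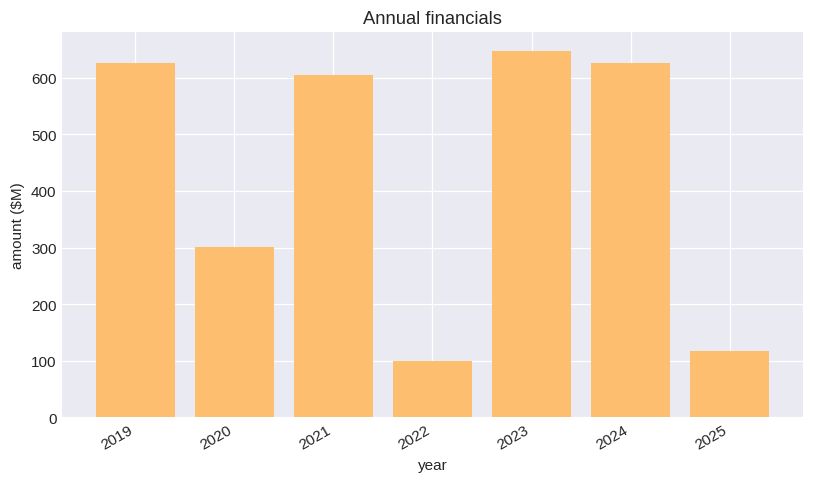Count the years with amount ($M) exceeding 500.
Above 500: 2019, 2021, 2023, 2024.

4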